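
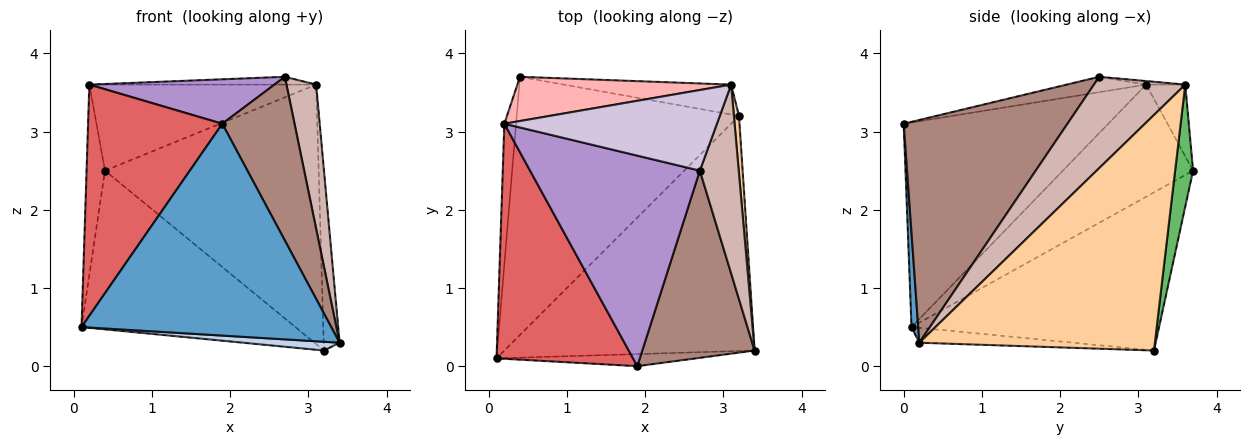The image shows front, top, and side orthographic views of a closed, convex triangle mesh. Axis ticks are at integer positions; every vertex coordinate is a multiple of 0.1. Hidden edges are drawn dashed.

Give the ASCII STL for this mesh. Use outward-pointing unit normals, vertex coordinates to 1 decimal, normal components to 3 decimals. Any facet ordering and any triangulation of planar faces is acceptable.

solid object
 facet normal 0.027 -0.998 -0.057
  outer loop
   vertex 1.9 0.0 3.1
   vertex 0.1 0.1 0.5
   vertex 3.4 0.2 0.3
  endloop
 endfacet
 facet normal -0.059 -0.037 -0.998
  outer loop
   vertex 3.2 3.2 0.2
   vertex 3.4 0.2 0.3
   vertex 0.1 0.1 0.5
  endloop
 endfacet
 facet normal -0.518 0.448 -0.728
  outer loop
   vertex 3.2 3.2 0.2
   vertex 0.1 0.1 0.5
   vertex 0.4 3.7 2.5
  endloop
 endfacet
 facet normal 0.998 0.067 0.021
  outer loop
   vertex 3.2 3.2 0.2
   vertex 3.1 3.6 3.6
   vertex 3.4 0.2 0.3
  endloop
 endfacet
 facet normal 0.083 0.990 -0.114
  outer loop
   vertex 3.2 3.2 0.2
   vertex 0.4 3.7 2.5
   vertex 3.1 3.6 3.6
  endloop
 endfacet
 facet normal -0.985 0.139 -0.103
  outer loop
   vertex 0.2 3.1 3.6
   vertex 0.4 3.7 2.5
   vertex 0.1 0.1 0.5
  endloop
 endfacet
 facet normal -0.730 -0.479 0.487
  outer loop
   vertex 0.2 3.1 3.6
   vertex 0.1 0.1 0.5
   vertex 1.9 0.0 3.1
  endloop
 endfacet
 facet normal -0.152 0.879 0.452
  outer loop
   vertex 0.2 3.1 3.6
   vertex 3.1 3.6 3.6
   vertex 0.4 3.7 2.5
  endloop
 endfacet
 facet normal -0.088 -0.206 0.975
  outer loop
   vertex 2.7 2.5 3.7
   vertex 0.2 3.1 3.6
   vertex 1.9 0.0 3.1
  endloop
 endfacet
 facet normal -0.017 0.097 0.995
  outer loop
   vertex 2.7 2.5 3.7
   vertex 3.1 3.6 3.6
   vertex 0.2 3.1 3.6
  endloop
 endfacet
 facet normal 0.831 -0.366 0.419
  outer loop
   vertex 2.7 2.5 3.7
   vertex 1.9 0.0 3.1
   vertex 3.4 0.2 0.3
  endloop
 endfacet
 facet normal 0.882 -0.286 0.375
  outer loop
   vertex 2.7 2.5 3.7
   vertex 3.4 0.2 0.3
   vertex 3.1 3.6 3.6
  endloop
 endfacet
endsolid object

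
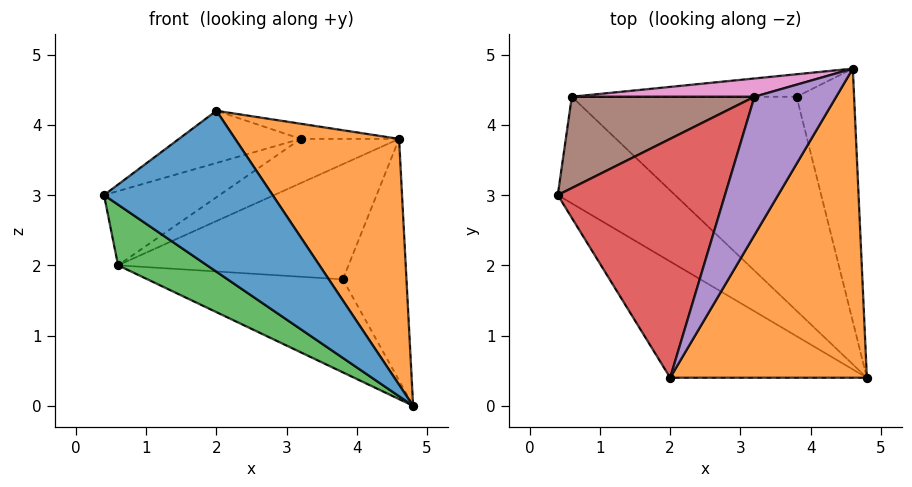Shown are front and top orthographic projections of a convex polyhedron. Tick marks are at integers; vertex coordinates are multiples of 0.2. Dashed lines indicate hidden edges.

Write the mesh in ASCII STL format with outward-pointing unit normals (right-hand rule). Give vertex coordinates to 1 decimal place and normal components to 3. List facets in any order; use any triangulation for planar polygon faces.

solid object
 facet normal -0.660 -0.609 -0.440
  outer loop
   vertex 2.0 0.4 4.2
   vertex 0.4 3.0 3.0
   vertex 4.8 0.4 0.0
  endloop
 endfacet
 facet normal 0.761 -0.404 0.507
  outer loop
   vertex 2.0 0.4 4.2
   vertex 4.8 0.4 0.0
   vertex 4.6 4.8 3.8
  endloop
 endfacet
 facet normal -0.663 -0.370 -0.651
  outer loop
   vertex 0.6 4.4 2.0
   vertex 4.8 0.4 0.0
   vertex 0.4 3.0 3.0
  endloop
 endfacet
 facet normal -0.360 0.199 0.911
  outer loop
   vertex 3.2 4.4 3.8
   vertex 0.4 3.0 3.0
   vertex 2.0 0.4 4.2
  endloop
 endfacet
 facet normal -0.031 0.109 0.994
  outer loop
   vertex 3.2 4.4 3.8
   vertex 2.0 0.4 4.2
   vertex 4.6 4.8 3.8
  endloop
 endfacet
 facet normal -0.473 0.556 0.683
  outer loop
   vertex 3.2 4.4 3.8
   vertex 0.6 4.4 2.0
   vertex 0.4 3.0 3.0
  endloop
 endfacet
 facet normal -0.255 0.894 0.369
  outer loop
   vertex 3.2 4.4 3.8
   vertex 4.6 4.8 3.8
   vertex 0.6 4.4 2.0
  endloop
 endfacet
 facet normal 0.825 0.390 -0.408
  outer loop
   vertex 3.8 4.4 1.8
   vertex 4.6 4.8 3.8
   vertex 4.8 0.4 0.0
  endloop
 endfacet
 facet normal -0.057 0.398 -0.916
  outer loop
   vertex 3.8 4.4 1.8
   vertex 4.8 0.4 0.0
   vertex 0.6 4.4 2.0
  endloop
 endfacet
 facet normal -0.012 0.981 -0.191
  outer loop
   vertex 3.8 4.4 1.8
   vertex 0.6 4.4 2.0
   vertex 4.6 4.8 3.8
  endloop
 endfacet
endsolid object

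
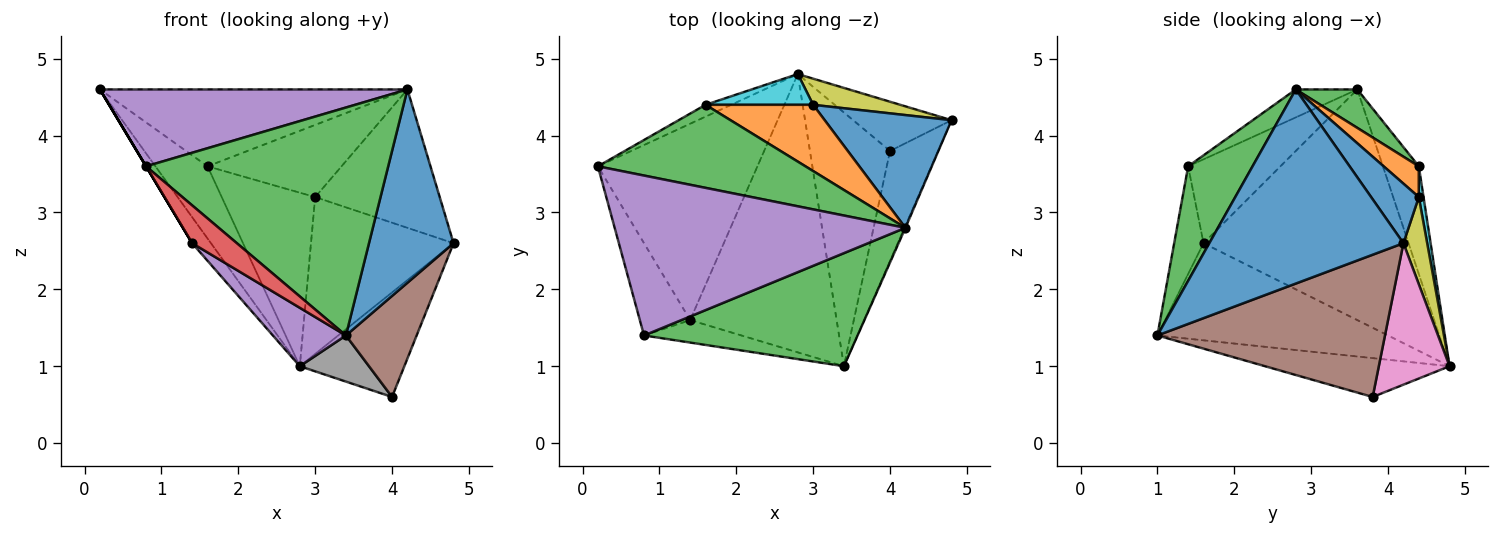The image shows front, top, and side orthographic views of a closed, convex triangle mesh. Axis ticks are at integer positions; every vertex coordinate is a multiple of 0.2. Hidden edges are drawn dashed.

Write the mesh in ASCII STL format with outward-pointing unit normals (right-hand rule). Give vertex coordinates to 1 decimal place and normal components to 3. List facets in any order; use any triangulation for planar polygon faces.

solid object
 facet normal 0.917 -0.399 -0.005
  outer loop
   vertex 4.2 2.8 4.6
   vertex 3.4 1.0 1.4
   vertex 4.8 4.2 2.6
  endloop
 endfacet
 facet normal -0.562 0.816 -0.134
  outer loop
   vertex 1.6 4.4 3.6
   vertex 2.8 4.8 1.0
   vertex 0.2 3.6 4.6
  endloop
 endfacet
 facet normal 0.135 0.673 0.727
  outer loop
   vertex 1.6 4.4 3.6
   vertex 0.2 3.6 4.6
   vertex 4.2 2.8 4.6
  endloop
 endfacet
 facet normal -0.820 0.075 -0.567
  outer loop
   vertex 1.4 1.6 2.6
   vertex 0.2 3.6 4.6
   vertex 2.8 4.8 1.0
  endloop
 endfacet
 facet normal -0.544 -0.172 -0.821
  outer loop
   vertex 1.4 1.6 2.6
   vertex 2.8 4.8 1.0
   vertex 3.4 1.0 1.4
  endloop
 endfacet
 facet normal 0.909 -0.282 -0.307
  outer loop
   vertex 4.0 3.8 0.6
   vertex 4.8 4.2 2.6
   vertex 3.4 1.0 1.4
  endloop
 endfacet
 facet normal 0.522 0.772 -0.363
  outer loop
   vertex 4.0 3.8 0.6
   vertex 2.8 4.8 1.0
   vertex 4.8 4.2 2.6
  endloop
 endfacet
 facet normal -0.431 -0.161 -0.888
  outer loop
   vertex 4.0 3.8 0.6
   vertex 3.4 1.0 1.4
   vertex 2.8 4.8 1.0
  endloop
 endfacet
 facet normal 0.162 0.973 0.162
  outer loop
   vertex 3.0 4.4 3.2
   vertex 4.8 4.2 2.6
   vertex 2.8 4.8 1.0
  endloop
 endfacet
 facet normal 0.050 0.983 0.174
  outer loop
   vertex 3.0 4.4 3.2
   vertex 2.8 4.8 1.0
   vertex 1.6 4.4 3.6
  endloop
 endfacet
 facet normal 0.284 0.743 0.606
  outer loop
   vertex 3.0 4.4 3.2
   vertex 4.2 2.8 4.6
   vertex 4.8 4.2 2.6
  endloop
 endfacet
 facet normal 0.190 0.723 0.664
  outer loop
   vertex 3.0 4.4 3.2
   vertex 1.6 4.4 3.6
   vertex 4.2 2.8 4.6
  endloop
 endfacet
 facet normal 0.232 -0.871 0.432
  outer loop
   vertex 0.8 1.4 3.6
   vertex 3.4 1.0 1.4
   vertex 4.2 2.8 4.6
  endloop
 endfacet
 facet normal -0.491 -0.749 -0.445
  outer loop
   vertex 0.8 1.4 3.6
   vertex 1.4 1.6 2.6
   vertex 3.4 1.0 1.4
  endloop
 endfacet
 facet normal -0.086 -0.432 0.898
  outer loop
   vertex 0.8 1.4 3.6
   vertex 4.2 2.8 4.6
   vertex 0.2 3.6 4.6
  endloop
 endfacet
 facet normal -0.857 0.000 -0.514
  outer loop
   vertex 0.8 1.4 3.6
   vertex 0.2 3.6 4.6
   vertex 1.4 1.6 2.6
  endloop
 endfacet
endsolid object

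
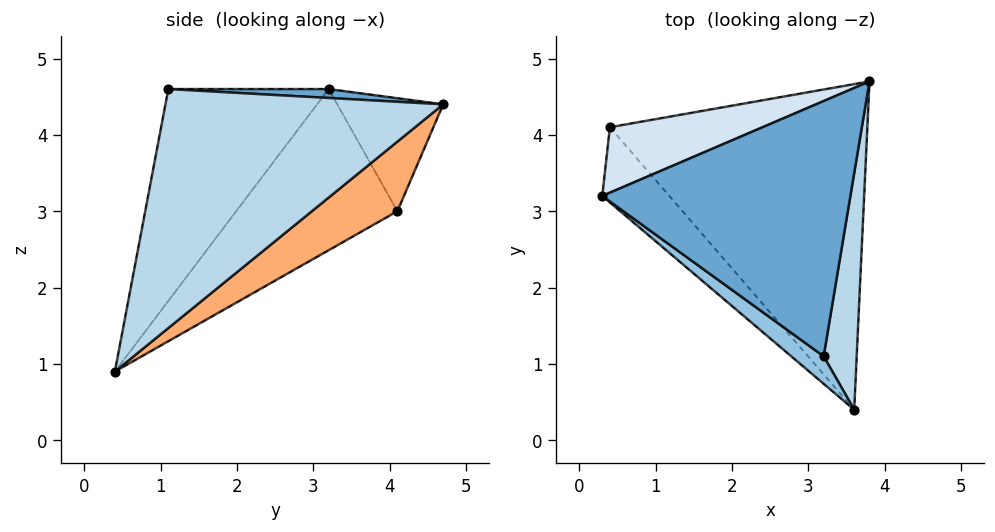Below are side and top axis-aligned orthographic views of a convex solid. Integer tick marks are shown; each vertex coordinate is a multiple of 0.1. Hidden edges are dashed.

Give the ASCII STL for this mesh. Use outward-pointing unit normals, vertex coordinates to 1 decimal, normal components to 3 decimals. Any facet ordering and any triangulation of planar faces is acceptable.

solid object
 facet normal 0.036 0.049 0.998
  outer loop
   vertex 3.2 1.1 4.6
   vertex 3.8 4.7 4.4
   vertex 0.3 3.2 4.6
  endloop
 endfacet
 facet normal -0.584 -0.807 0.089
  outer loop
   vertex 3.2 1.1 4.6
   vertex 0.3 3.2 4.6
   vertex 3.6 0.4 0.9
  endloop
 endfacet
 facet normal 0.979 -0.156 0.135
  outer loop
   vertex 3.2 1.1 4.6
   vertex 3.6 0.4 0.9
   vertex 3.8 4.7 4.4
  endloop
 endfacet
 facet normal -0.331 0.831 0.447
  outer loop
   vertex 0.4 4.1 3.0
   vertex 0.3 3.2 4.6
   vertex 3.8 4.7 4.4
  endloop
 endfacet
 facet normal -0.798 -0.502 -0.332
  outer loop
   vertex 0.4 4.1 3.0
   vertex 3.6 0.4 0.9
   vertex 0.3 3.2 4.6
  endloop
 endfacet
 facet normal 0.206 0.612 -0.764
  outer loop
   vertex 0.4 4.1 3.0
   vertex 3.8 4.7 4.4
   vertex 3.6 0.4 0.9
  endloop
 endfacet
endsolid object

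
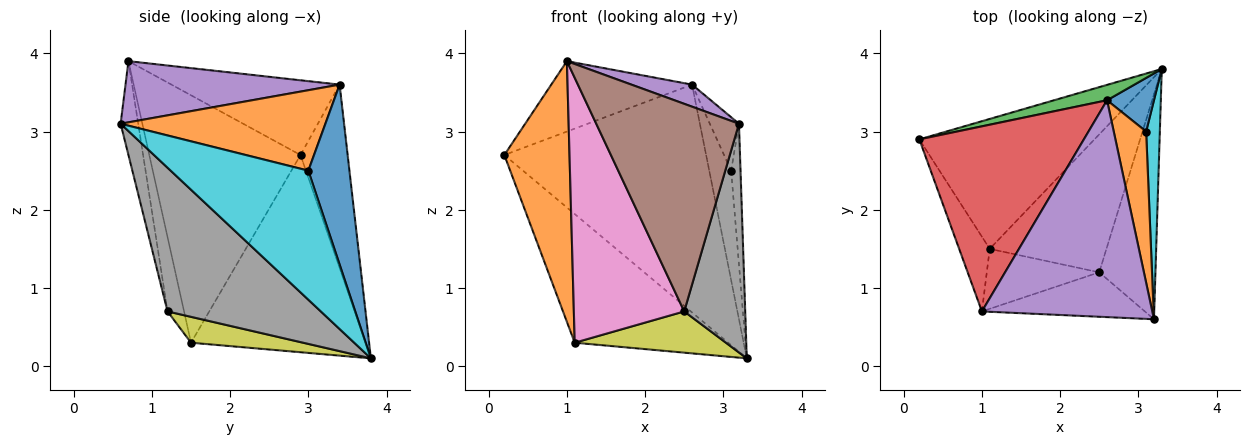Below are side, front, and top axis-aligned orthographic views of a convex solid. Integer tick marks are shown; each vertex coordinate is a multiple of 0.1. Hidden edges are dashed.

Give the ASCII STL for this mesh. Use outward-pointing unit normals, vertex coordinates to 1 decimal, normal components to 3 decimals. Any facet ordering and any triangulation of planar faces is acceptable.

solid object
 facet normal -0.625 0.549 -0.555
  outer loop
   vertex 1.1 1.5 0.3
   vertex 0.2 2.9 2.7
   vertex 3.3 3.8 0.1
  endloop
 endfacet
 facet normal -0.912 -0.393 -0.113
  outer loop
   vertex 1.1 1.5 0.3
   vertex 1.0 0.7 3.9
   vertex 0.2 2.9 2.7
  endloop
 endfacet
 facet normal -0.227 0.972 0.066
  outer loop
   vertex 2.6 3.4 3.6
   vertex 3.3 3.8 0.1
   vertex 0.2 2.9 2.7
  endloop
 endfacet
 facet normal -0.391 0.327 0.860
  outer loop
   vertex 2.6 3.4 3.6
   vertex 0.2 2.9 2.7
   vertex 1.0 0.7 3.9
  endloop
 endfacet
 facet normal 0.336 -0.095 0.937
  outer loop
   vertex 2.6 3.4 3.6
   vertex 1.0 0.7 3.9
   vertex 3.2 0.6 3.1
  endloop
 endfacet
 facet normal -0.120 -0.971 -0.208
  outer loop
   vertex 2.5 1.2 0.7
   vertex 3.2 0.6 3.1
   vertex 1.0 0.7 3.9
  endloop
 endfacet
 facet normal -0.144 -0.965 -0.218
  outer loop
   vertex 2.5 1.2 0.7
   vertex 1.0 0.7 3.9
   vertex 1.1 1.5 0.3
  endloop
 endfacet
 facet normal 0.873 -0.348 -0.342
  outer loop
   vertex 2.5 1.2 0.7
   vertex 3.3 3.8 0.1
   vertex 3.2 0.6 3.1
  endloop
 endfacet
 facet normal 0.208 -0.280 -0.937
  outer loop
   vertex 2.5 1.2 0.7
   vertex 1.1 1.5 0.3
   vertex 3.3 3.8 0.1
  endloop
 endfacet
 facet normal 0.992 0.068 0.105
  outer loop
   vertex 3.1 3.0 2.5
   vertex 3.2 0.6 3.1
   vertex 3.3 3.8 0.1
  endloop
 endfacet
 facet normal 0.860 0.458 0.224
  outer loop
   vertex 3.1 3.0 2.5
   vertex 3.3 3.8 0.1
   vertex 2.6 3.4 3.6
  endloop
 endfacet
 facet normal 0.920 0.131 0.370
  outer loop
   vertex 3.1 3.0 2.5
   vertex 2.6 3.4 3.6
   vertex 3.2 0.6 3.1
  endloop
 endfacet
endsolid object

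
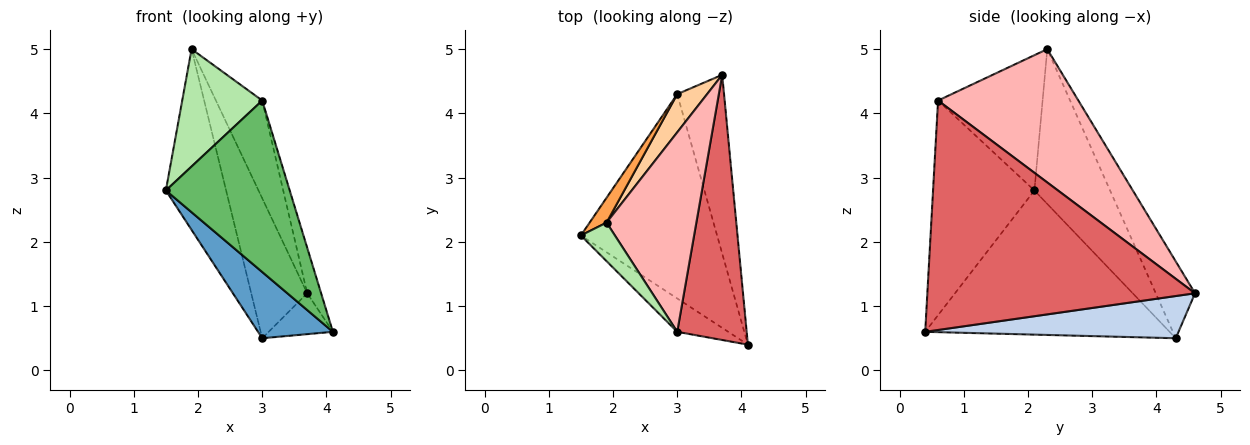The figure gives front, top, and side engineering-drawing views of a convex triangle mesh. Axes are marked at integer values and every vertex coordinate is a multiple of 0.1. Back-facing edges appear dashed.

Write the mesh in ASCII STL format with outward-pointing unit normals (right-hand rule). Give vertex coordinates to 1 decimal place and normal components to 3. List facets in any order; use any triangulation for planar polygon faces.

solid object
 facet normal -0.709 -0.217 -0.670
  outer loop
   vertex 3.0 4.3 0.5
   vertex 4.1 0.4 0.6
   vertex 1.5 2.1 2.8
  endloop
 endfacet
 facet normal 0.660 0.167 -0.732
  outer loop
   vertex 3.0 4.3 0.5
   vertex 3.7 4.6 1.2
   vertex 4.1 0.4 0.6
  endloop
 endfacet
 facet normal -0.779 0.621 0.085
  outer loop
   vertex 3.0 4.3 0.5
   vertex 1.5 2.1 2.8
   vertex 1.9 2.3 5.0
  endloop
 endfacet
 facet normal -0.560 0.799 0.218
  outer loop
   vertex 3.0 4.3 0.5
   vertex 1.9 2.3 5.0
   vertex 3.7 4.6 1.2
  endloop
 endfacet
 facet normal -0.626 -0.765 -0.149
  outer loop
   vertex 3.0 0.6 4.2
   vertex 1.5 2.1 2.8
   vertex 4.1 0.4 0.6
  endloop
 endfacet
 facet normal -0.779 -0.596 0.196
  outer loop
   vertex 3.0 0.6 4.2
   vertex 1.9 2.3 5.0
   vertex 1.5 2.1 2.8
  endloop
 endfacet
 facet normal 0.956 0.050 0.289
  outer loop
   vertex 3.0 0.6 4.2
   vertex 4.1 0.4 0.6
   vertex 3.7 4.6 1.2
  endloop
 endfacet
 facet normal 0.800 0.264 0.539
  outer loop
   vertex 3.0 0.6 4.2
   vertex 3.7 4.6 1.2
   vertex 1.9 2.3 5.0
  endloop
 endfacet
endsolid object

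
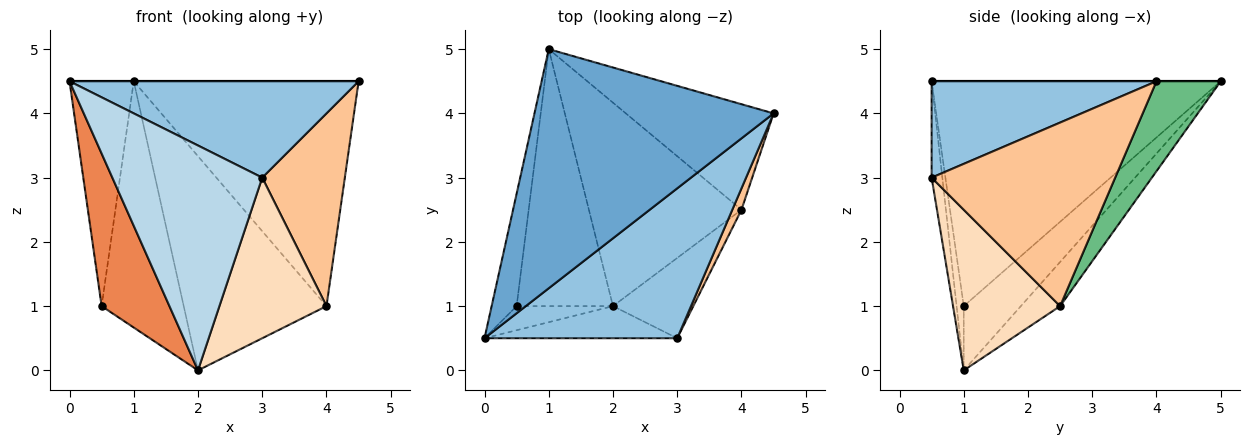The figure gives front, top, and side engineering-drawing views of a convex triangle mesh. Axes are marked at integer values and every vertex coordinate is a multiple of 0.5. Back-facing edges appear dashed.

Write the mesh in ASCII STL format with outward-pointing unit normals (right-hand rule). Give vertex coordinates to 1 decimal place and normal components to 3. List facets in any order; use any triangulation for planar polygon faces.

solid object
 facet normal 0.000 0.000 1.000
  outer loop
   vertex 1.0 5.0 4.5
   vertex 0.0 0.5 4.5
   vertex 4.5 4.0 4.5
  endloop
 endfacet
 facet normal 0.388 -0.498 0.775
  outer loop
   vertex 3.0 0.5 3.0
   vertex 4.5 4.0 4.5
   vertex 0.0 0.5 4.5
  endloop
 endfacet
 facet normal -0.071 -0.987 -0.141
  outer loop
   vertex 3.0 0.5 3.0
   vertex 0.0 0.5 4.5
   vertex 2.0 1.0 0.0
  endloop
 endfacet
 facet normal -0.970 0.216 -0.108
  outer loop
   vertex 0.5 1.0 1.0
   vertex 0.0 0.5 4.5
   vertex 1.0 5.0 4.5
  endloop
 endfacet
 facet normal -0.103 -0.982 -0.155
  outer loop
   vertex 0.5 1.0 1.0
   vertex 2.0 1.0 0.0
   vertex 0.0 0.5 4.5
  endloop
 endfacet
 facet normal -0.434 0.623 -0.651
  outer loop
   vertex 0.5 1.0 1.0
   vertex 1.0 5.0 4.5
   vertex 2.0 1.0 0.0
  endloop
 endfacet
 facet normal 0.911 -0.410 0.046
  outer loop
   vertex 4.0 2.5 1.0
   vertex 4.5 4.0 4.5
   vertex 3.0 0.5 3.0
  endloop
 endfacet
 facet normal 0.667 -0.667 -0.333
  outer loop
   vertex 4.0 2.5 1.0
   vertex 3.0 0.5 3.0
   vertex 2.0 1.0 0.0
  endloop
 endfacet
 facet normal 0.250 0.876 -0.411
  outer loop
   vertex 4.0 2.5 1.0
   vertex 1.0 5.0 4.5
   vertex 4.5 4.0 4.5
  endloop
 endfacet
 facet normal -0.196 0.711 -0.675
  outer loop
   vertex 4.0 2.5 1.0
   vertex 2.0 1.0 0.0
   vertex 1.0 5.0 4.5
  endloop
 endfacet
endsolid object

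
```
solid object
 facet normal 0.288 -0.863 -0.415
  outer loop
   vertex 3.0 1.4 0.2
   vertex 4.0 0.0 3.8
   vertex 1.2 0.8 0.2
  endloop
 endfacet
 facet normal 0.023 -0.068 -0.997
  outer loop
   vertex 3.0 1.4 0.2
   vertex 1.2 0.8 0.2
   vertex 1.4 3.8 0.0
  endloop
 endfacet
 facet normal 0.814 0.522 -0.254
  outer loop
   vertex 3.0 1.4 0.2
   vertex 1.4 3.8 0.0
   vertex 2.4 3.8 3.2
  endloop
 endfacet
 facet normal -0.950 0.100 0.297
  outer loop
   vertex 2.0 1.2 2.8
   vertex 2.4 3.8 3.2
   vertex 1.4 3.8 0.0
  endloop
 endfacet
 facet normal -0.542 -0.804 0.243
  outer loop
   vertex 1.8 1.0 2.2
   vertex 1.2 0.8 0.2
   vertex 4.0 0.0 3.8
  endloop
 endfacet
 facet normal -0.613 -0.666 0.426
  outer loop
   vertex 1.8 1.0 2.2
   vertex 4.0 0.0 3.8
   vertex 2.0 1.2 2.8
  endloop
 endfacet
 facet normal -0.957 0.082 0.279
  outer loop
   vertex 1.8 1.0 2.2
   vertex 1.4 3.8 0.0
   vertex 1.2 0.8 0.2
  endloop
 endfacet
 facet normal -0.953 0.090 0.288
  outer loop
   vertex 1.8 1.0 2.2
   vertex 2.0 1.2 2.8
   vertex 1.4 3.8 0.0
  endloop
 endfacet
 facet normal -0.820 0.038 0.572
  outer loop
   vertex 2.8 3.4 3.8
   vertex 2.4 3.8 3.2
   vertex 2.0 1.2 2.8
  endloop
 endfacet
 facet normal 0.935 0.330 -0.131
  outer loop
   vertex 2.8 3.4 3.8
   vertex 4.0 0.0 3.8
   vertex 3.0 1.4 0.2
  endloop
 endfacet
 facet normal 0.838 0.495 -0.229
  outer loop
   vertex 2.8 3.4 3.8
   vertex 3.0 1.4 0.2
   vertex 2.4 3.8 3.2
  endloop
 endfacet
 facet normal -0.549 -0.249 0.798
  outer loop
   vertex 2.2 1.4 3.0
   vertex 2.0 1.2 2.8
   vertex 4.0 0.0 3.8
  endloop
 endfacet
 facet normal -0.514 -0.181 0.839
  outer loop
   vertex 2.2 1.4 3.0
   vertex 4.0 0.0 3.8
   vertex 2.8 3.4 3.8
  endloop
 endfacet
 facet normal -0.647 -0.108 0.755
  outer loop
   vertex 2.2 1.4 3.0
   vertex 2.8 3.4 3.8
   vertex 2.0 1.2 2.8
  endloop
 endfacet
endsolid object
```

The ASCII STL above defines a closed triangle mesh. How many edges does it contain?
21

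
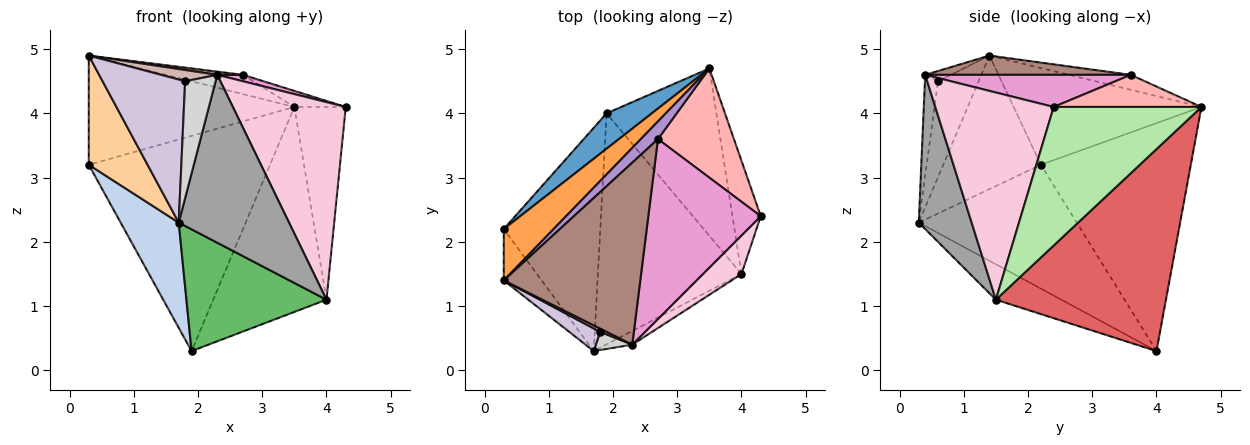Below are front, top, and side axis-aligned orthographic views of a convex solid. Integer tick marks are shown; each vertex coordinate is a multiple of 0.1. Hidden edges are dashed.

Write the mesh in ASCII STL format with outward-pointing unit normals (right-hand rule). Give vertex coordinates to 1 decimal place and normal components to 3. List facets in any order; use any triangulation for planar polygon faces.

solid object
 facet normal -0.632 0.764 0.125
  outer loop
   vertex 1.9 4.0 0.3
   vertex 0.3 2.2 3.2
   vertex 3.5 4.7 4.1
  endloop
 endfacet
 facet normal -0.757 -0.278 -0.591
  outer loop
   vertex 1.7 0.3 2.3
   vertex 0.3 2.2 3.2
   vertex 1.9 4.0 0.3
  endloop
 endfacet
 facet normal -0.637 0.697 0.328
  outer loop
   vertex 0.3 1.4 4.9
   vertex 3.5 4.7 4.1
   vertex 0.3 2.2 3.2
  endloop
 endfacet
 facet normal -0.832 -0.502 -0.236
  outer loop
   vertex 0.3 1.4 4.9
   vertex 0.3 2.2 3.2
   vertex 1.7 0.3 2.3
  endloop
 endfacet
 facet normal -0.213 -0.456 -0.864
  outer loop
   vertex 4.0 1.5 1.1
   vertex 1.7 0.3 2.3
   vertex 1.9 4.0 0.3
  endloop
 endfacet
 facet normal 0.927 0.323 -0.190
  outer loop
   vertex 4.0 1.5 1.1
   vertex 3.5 4.7 4.1
   vertex 4.3 2.4 4.1
  endloop
 endfacet
 facet normal 0.758 0.505 -0.412
  outer loop
   vertex 4.0 1.5 1.1
   vertex 1.9 4.0 0.3
   vertex 3.5 4.7 4.1
  endloop
 endfacet
 facet normal 0.386 0.134 0.913
  outer loop
   vertex 2.7 3.6 4.6
   vertex 4.3 2.4 4.1
   vertex 3.5 4.7 4.1
  endloop
 endfacet
 facet normal -0.509 0.635 0.582
  outer loop
   vertex 2.7 3.6 4.6
   vertex 3.5 4.7 4.1
   vertex 0.3 1.4 4.9
  endloop
 endfacet
 facet normal -0.436 -0.889 0.141
  outer loop
   vertex 1.8 0.6 4.5
   vertex 0.3 1.4 4.9
   vertex 1.7 0.3 2.3
  endloop
 endfacet
 facet normal 0.140 -0.017 0.990
  outer loop
   vertex 2.3 0.4 4.6
   vertex 2.7 3.6 4.6
   vertex 0.3 1.4 4.9
  endloop
 endfacet
 facet normal -0.402 -0.880 0.251
  outer loop
   vertex 2.3 0.4 4.6
   vertex 0.3 1.4 4.9
   vertex 1.8 0.6 4.5
  endloop
 endfacet
 facet normal 0.275 -0.034 0.961
  outer loop
   vertex 2.3 0.4 4.6
   vertex 4.3 2.4 4.1
   vertex 2.7 3.6 4.6
  endloop
 endfacet
 facet normal 0.717 -0.684 0.133
  outer loop
   vertex 2.3 0.4 4.6
   vertex 4.0 1.5 1.1
   vertex 4.3 2.4 4.1
  endloop
 endfacet
 facet normal 0.431 -0.899 -0.073
  outer loop
   vertex 2.3 0.4 4.6
   vertex 1.7 0.3 2.3
   vertex 4.0 1.5 1.1
  endloop
 endfacet
 facet normal -0.392 -0.909 0.142
  outer loop
   vertex 2.3 0.4 4.6
   vertex 1.8 0.6 4.5
   vertex 1.7 0.3 2.3
  endloop
 endfacet
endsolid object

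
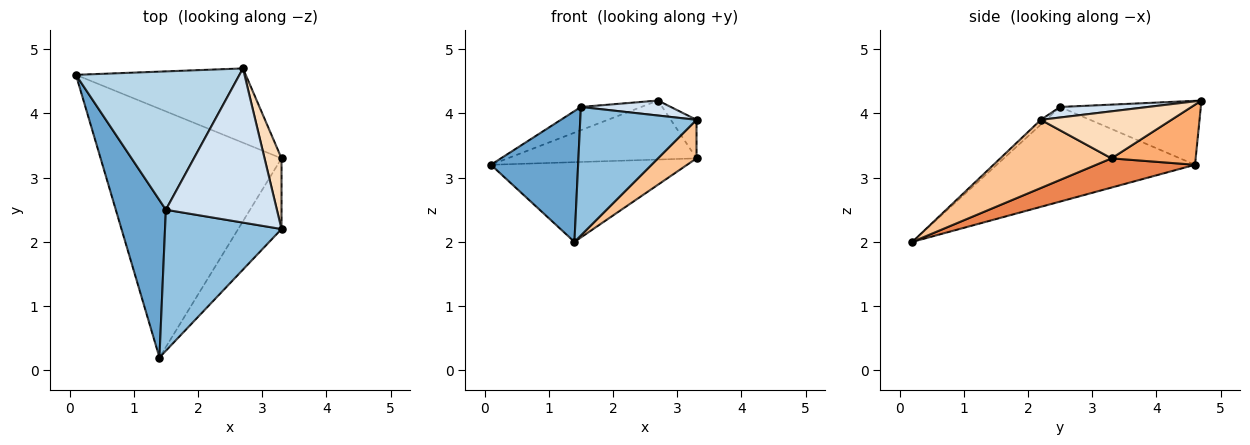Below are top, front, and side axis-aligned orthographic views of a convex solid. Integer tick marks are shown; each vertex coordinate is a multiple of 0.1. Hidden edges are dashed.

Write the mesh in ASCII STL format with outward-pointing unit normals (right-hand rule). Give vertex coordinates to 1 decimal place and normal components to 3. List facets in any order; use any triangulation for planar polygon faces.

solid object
 facet normal -0.824 -0.362 0.436
  outer loop
   vertex 1.5 2.5 4.1
   vertex 0.1 4.6 3.2
   vertex 1.4 0.2 2.0
  endloop
 endfacet
 facet normal -0.030 -0.673 0.739
  outer loop
   vertex 1.5 2.5 4.1
   vertex 1.4 0.2 2.0
   vertex 3.3 2.2 3.9
  endloop
 endfacet
 facet normal -0.360 0.154 0.920
  outer loop
   vertex 1.5 2.5 4.1
   vertex 2.7 4.7 4.2
   vertex 0.1 4.6 3.2
  endloop
 endfacet
 facet normal 0.094 -0.096 0.991
  outer loop
   vertex 1.5 2.5 4.1
   vertex 3.3 2.2 3.9
   vertex 2.7 4.7 4.2
  endloop
 endfacet
 facet normal 0.152 0.302 -0.941
  outer loop
   vertex 3.3 3.3 3.3
   vertex 1.4 0.2 2.0
   vertex 0.1 4.6 3.2
  endloop
 endfacet
 facet normal 0.267 0.600 -0.754
  outer loop
   vertex 3.3 3.3 3.3
   vertex 0.1 4.6 3.2
   vertex 2.7 4.7 4.2
  endloop
 endfacet
 facet normal 0.810 -0.281 -0.515
  outer loop
   vertex 3.3 3.3 3.3
   vertex 3.3 2.2 3.9
   vertex 1.4 0.2 2.0
  endloop
 endfacet
 facet normal 0.925 0.182 0.334
  outer loop
   vertex 3.3 3.3 3.3
   vertex 2.7 4.7 4.2
   vertex 3.3 2.2 3.9
  endloop
 endfacet
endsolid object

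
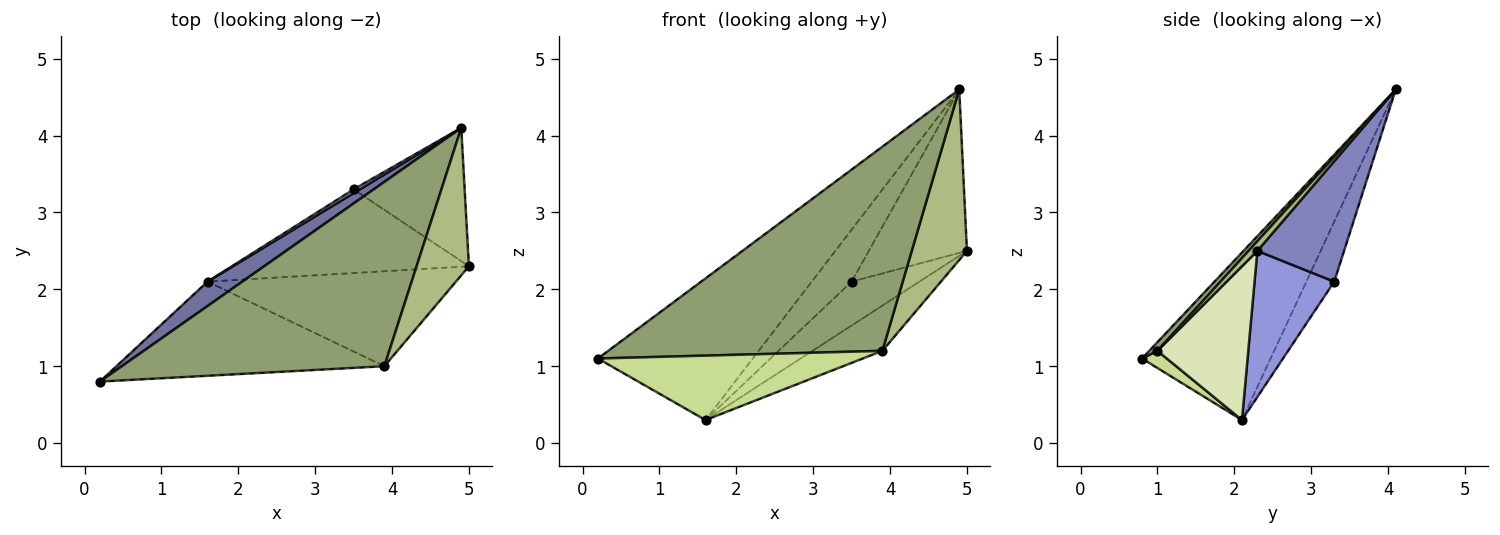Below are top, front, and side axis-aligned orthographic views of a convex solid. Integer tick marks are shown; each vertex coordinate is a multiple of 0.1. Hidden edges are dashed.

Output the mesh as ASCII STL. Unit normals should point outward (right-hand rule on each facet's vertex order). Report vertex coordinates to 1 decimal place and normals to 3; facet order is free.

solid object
 facet normal -0.633 0.763 0.131
  outer loop
   vertex 1.6 2.1 0.3
   vertex 0.2 0.8 1.1
   vertex 4.9 4.1 4.6
  endloop
 endfacet
 facet normal 0.565 0.639 -0.521
  outer loop
   vertex 3.5 3.3 2.1
   vertex 4.9 4.1 4.6
   vertex 5.0 2.3 2.5
  endloop
 endfacet
 facet normal 0.479 0.408 -0.777
  outer loop
   vertex 3.5 3.3 2.1
   vertex 5.0 2.3 2.5
   vertex 1.6 2.1 0.3
  endloop
 endfacet
 facet normal -0.572 0.818 0.059
  outer loop
   vertex 3.5 3.3 2.1
   vertex 1.6 2.1 0.3
   vertex 4.9 4.1 4.6
  endloop
 endfacet
 facet normal 0.022 -0.742 0.670
  outer loop
   vertex 3.9 1.0 1.2
   vertex 4.9 4.1 4.6
   vertex 0.2 0.8 1.1
  endloop
 endfacet
 facet normal 0.120 -0.751 0.649
  outer loop
   vertex 3.9 1.0 1.2
   vertex 5.0 2.3 2.5
   vertex 4.9 4.1 4.6
  endloop
 endfacet
 facet normal 0.053 -0.564 -0.824
  outer loop
   vertex 3.9 1.0 1.2
   vertex 0.2 0.8 1.1
   vertex 1.6 2.1 0.3
  endloop
 endfacet
 facet normal 0.488 0.375 -0.788
  outer loop
   vertex 3.9 1.0 1.2
   vertex 1.6 2.1 0.3
   vertex 5.0 2.3 2.5
  endloop
 endfacet
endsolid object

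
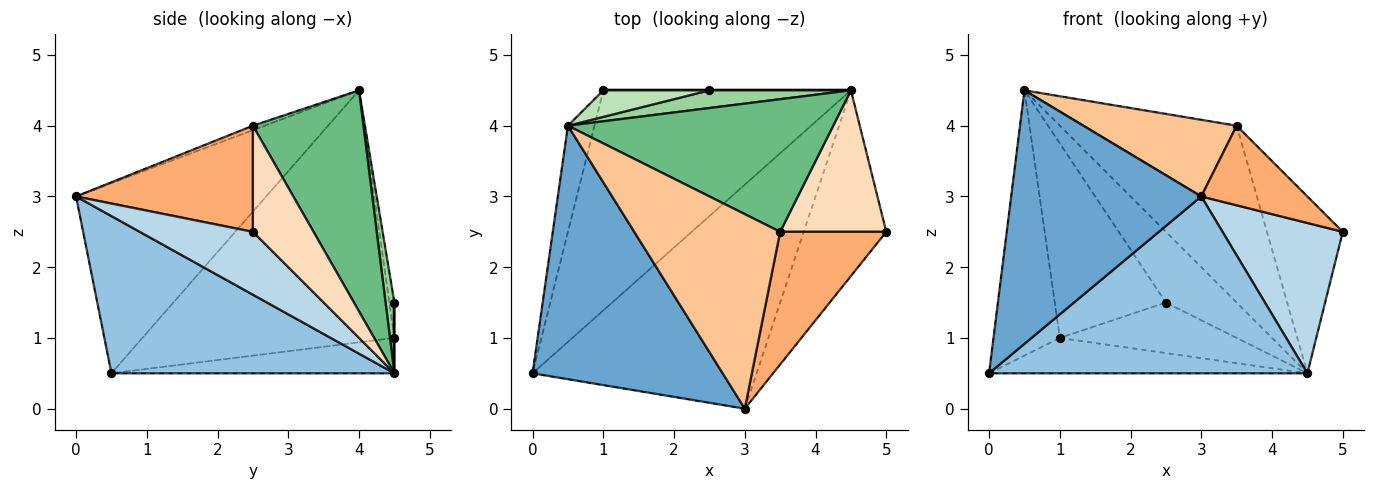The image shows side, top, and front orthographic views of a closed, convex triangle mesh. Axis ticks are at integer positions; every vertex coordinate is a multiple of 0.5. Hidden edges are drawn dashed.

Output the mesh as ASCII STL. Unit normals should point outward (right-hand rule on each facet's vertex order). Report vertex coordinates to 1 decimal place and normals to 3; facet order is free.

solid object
 facet normal -0.577 -0.577 0.577
  outer loop
   vertex 3.0 0.0 3.0
   vertex 0.5 4.0 4.5
   vertex 0.0 0.5 0.5
  endloop
 endfacet
 facet normal 0.482 -0.543 -0.687
  outer loop
   vertex 3.0 0.0 3.0
   vertex 0.0 0.5 0.5
   vertex 4.5 4.5 0.5
  endloop
 endfacet
 facet normal 0.510 -0.541 -0.669
  outer loop
   vertex 3.0 0.0 3.0
   vertex 4.5 4.5 0.5
   vertex 5.0 2.5 2.5
  endloop
 endfacet
 facet normal -0.962 0.253 -0.101
  outer loop
   vertex 1.0 4.5 1.0
   vertex 0.0 0.5 0.5
   vertex 0.5 4.0 4.5
  endloop
 endfacet
 facet normal -0.140 0.157 -0.978
  outer loop
   vertex 1.0 4.5 1.0
   vertex 4.5 4.5 0.5
   vertex 0.0 0.5 0.5
  endloop
 endfacet
 facet normal 0.651 -0.391 0.651
  outer loop
   vertex 3.5 2.5 4.0
   vertex 3.0 0.0 3.0
   vertex 5.0 2.5 2.5
  endloop
 endfacet
 facet normal -0.028 -0.366 0.930
  outer loop
   vertex 3.5 2.5 4.0
   vertex 0.5 4.0 4.5
   vertex 3.0 0.0 3.0
  endloop
 endfacet
 facet normal 0.530 0.662 0.530
  outer loop
   vertex 3.5 2.5 4.0
   vertex 5.0 2.5 2.5
   vertex 4.5 4.5 0.5
  endloop
 endfacet
 facet normal 0.447 0.716 0.537
  outer loop
   vertex 3.5 2.5 4.0
   vertex 4.5 4.5 0.5
   vertex 0.5 4.0 4.5
  endloop
 endfacet
 facet normal 0.120 0.963 0.241
  outer loop
   vertex 2.5 4.5 1.5
   vertex 0.5 4.0 4.5
   vertex 4.5 4.5 0.5
  endloop
 endfacet
 facet normal -0.045 0.990 0.135
  outer loop
   vertex 2.5 4.5 1.5
   vertex 1.0 4.5 1.0
   vertex 0.5 4.0 4.5
  endloop
 endfacet
 facet normal 0.000 1.000 0.000
  outer loop
   vertex 2.5 4.5 1.5
   vertex 4.5 4.5 0.5
   vertex 1.0 4.5 1.0
  endloop
 endfacet
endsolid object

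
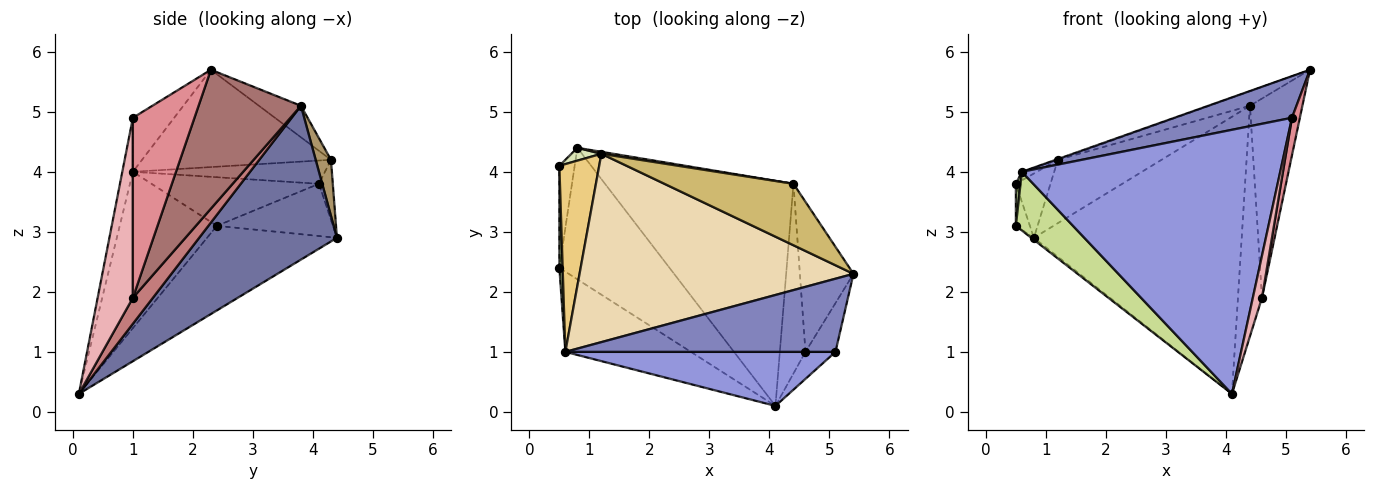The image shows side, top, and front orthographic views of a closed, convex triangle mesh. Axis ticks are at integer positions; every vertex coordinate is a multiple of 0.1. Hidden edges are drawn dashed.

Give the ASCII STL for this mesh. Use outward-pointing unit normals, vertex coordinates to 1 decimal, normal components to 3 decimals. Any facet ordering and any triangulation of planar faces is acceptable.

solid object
 facet normal 0.458 0.690 -0.561
  outer loop
   vertex 4.4 3.8 5.1
   vertex 4.1 0.1 0.3
   vertex 0.8 4.4 2.9
  endloop
 endfacet
 facet normal -0.171 -0.487 0.856
  outer loop
   vertex 5.1 1.0 4.9
   vertex 5.4 2.3 5.7
   vertex 0.6 1.0 4.0
  endloop
 endfacet
 facet normal -0.040 -0.979 0.200
  outer loop
   vertex 5.1 1.0 4.9
   vertex 0.6 1.0 4.0
   vertex 4.1 0.1 0.3
  endloop
 endfacet
 facet normal -0.953 0.115 -0.279
  outer loop
   vertex 0.5 2.4 3.1
   vertex 0.5 4.1 3.8
   vertex 0.8 4.4 2.9
  endloop
 endfacet
 facet normal -0.997 -0.028 0.068
  outer loop
   vertex 0.5 2.4 3.1
   vertex 0.6 1.0 4.0
   vertex 0.5 4.1 3.8
  endloop
 endfacet
 facet normal -0.609 0.012 -0.793
  outer loop
   vertex 0.5 2.4 3.1
   vertex 0.8 4.4 2.9
   vertex 4.1 0.1 0.3
  endloop
 endfacet
 facet normal -0.709 -0.417 -0.569
  outer loop
   vertex 0.5 2.4 3.1
   vertex 4.1 0.1 0.3
   vertex 0.6 1.0 4.0
  endloop
 endfacet
 facet normal -0.365 0.913 0.183
  outer loop
   vertex 1.2 4.3 4.2
   vertex 0.8 4.4 2.9
   vertex 0.5 4.1 3.8
  endloop
 endfacet
 facet normal 0.146 0.989 0.031
  outer loop
   vertex 1.2 4.3 4.2
   vertex 4.4 3.8 5.1
   vertex 0.8 4.4 2.9
  endloop
 endfacet
 facet normal -0.231 0.225 0.947
  outer loop
   vertex 1.2 4.3 4.2
   vertex 5.4 2.3 5.7
   vertex 4.4 3.8 5.1
  endloop
 endfacet
 facet normal -0.504 0.039 0.863
  outer loop
   vertex 1.2 4.3 4.2
   vertex 0.5 4.1 3.8
   vertex 0.6 1.0 4.0
  endloop
 endfacet
 facet normal -0.335 0.004 0.942
  outer loop
   vertex 1.2 4.3 4.2
   vertex 0.6 1.0 4.0
   vertex 5.4 2.3 5.7
  endloop
 endfacet
 facet normal 0.842 0.431 -0.325
  outer loop
   vertex 4.6 1.0 1.9
   vertex 4.4 3.8 5.1
   vertex 5.4 2.3 5.7
  endloop
 endfacet
 facet normal 0.541 0.649 -0.534
  outer loop
   vertex 4.6 1.0 1.9
   vertex 4.1 0.1 0.3
   vertex 4.4 3.8 5.1
  endloop
 endfacet
 facet normal 0.979 -0.125 -0.163
  outer loop
   vertex 4.6 1.0 1.9
   vertex 5.4 2.3 5.7
   vertex 5.1 1.0 4.9
  endloop
 endfacet
 facet normal 0.956 -0.248 -0.159
  outer loop
   vertex 4.6 1.0 1.9
   vertex 5.1 1.0 4.9
   vertex 4.1 0.1 0.3
  endloop
 endfacet
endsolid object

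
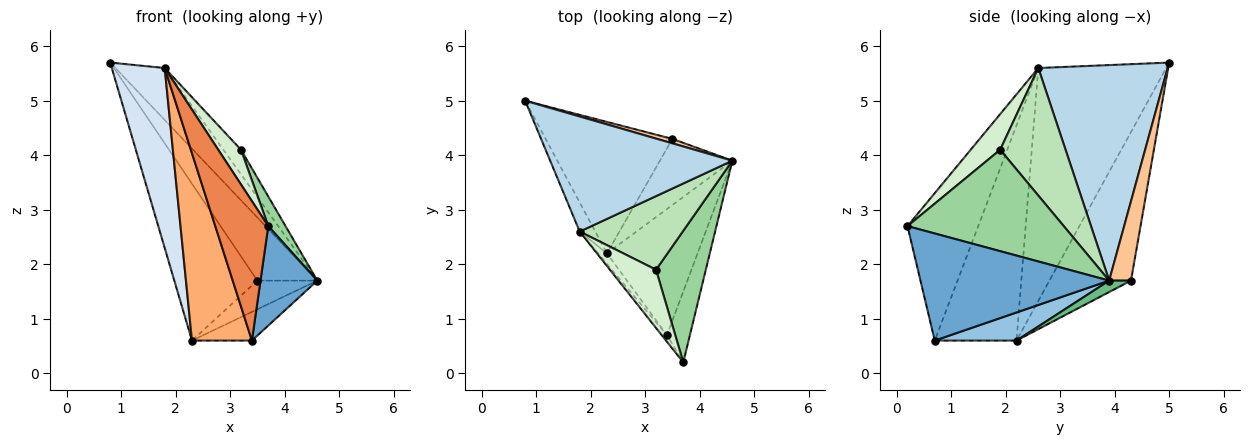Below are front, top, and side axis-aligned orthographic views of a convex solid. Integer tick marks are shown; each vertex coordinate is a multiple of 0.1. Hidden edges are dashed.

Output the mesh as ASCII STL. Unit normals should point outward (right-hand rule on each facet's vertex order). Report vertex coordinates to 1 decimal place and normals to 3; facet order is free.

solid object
 facet normal 0.938 -0.283 -0.201
  outer loop
   vertex 3.4 0.7 0.6
   vertex 4.6 3.9 1.7
   vertex 3.7 0.2 2.7
  endloop
 endfacet
 facet normal 0.289 0.212 -0.933
  outer loop
   vertex 3.4 0.7 0.6
   vertex 2.3 2.2 0.6
   vertex 4.6 3.9 1.7
  endloop
 endfacet
 facet normal 0.733 0.280 0.620
  outer loop
   vertex 1.8 2.6 5.6
   vertex 4.6 3.9 1.7
   vertex 0.8 5.0 5.7
  endloop
 endfacet
 facet normal -0.922 -0.382 -0.062
  outer loop
   vertex 1.8 2.6 5.6
   vertex 0.8 5.0 5.7
   vertex 2.3 2.2 0.6
  endloop
 endfacet
 facet normal -0.800 -0.599 -0.028
  outer loop
   vertex 1.8 2.6 5.6
   vertex 3.4 0.7 0.6
   vertex 3.7 0.2 2.7
  endloop
 endfacet
 facet normal -0.806 -0.591 -0.033
  outer loop
   vertex 1.8 2.6 5.6
   vertex 2.3 2.2 0.6
   vertex 3.4 0.7 0.6
  endloop
 endfacet
 facet normal 0.341 0.938 0.066
  outer loop
   vertex 3.5 4.3 1.7
   vertex 0.8 5.0 5.7
   vertex 4.6 3.9 1.7
  endloop
 endfacet
 facet normal -0.601 0.612 -0.513
  outer loop
   vertex 3.5 4.3 1.7
   vertex 2.3 2.2 0.6
   vertex 0.8 5.0 5.7
  endloop
 endfacet
 facet normal 0.143 0.394 -0.908
  outer loop
   vertex 3.5 4.3 1.7
   vertex 4.6 3.9 1.7
   vertex 2.3 2.2 0.6
  endloop
 endfacet
 facet normal 0.893 -0.099 0.439
  outer loop
   vertex 3.2 1.9 4.1
   vertex 3.7 0.2 2.7
   vertex 4.6 3.9 1.7
  endloop
 endfacet
 facet normal 0.761 0.205 0.615
  outer loop
   vertex 3.2 1.9 4.1
   vertex 4.6 3.9 1.7
   vertex 1.8 2.6 5.6
  endloop
 endfacet
 facet normal 0.553 -0.426 0.715
  outer loop
   vertex 3.2 1.9 4.1
   vertex 1.8 2.6 5.6
   vertex 3.7 0.2 2.7
  endloop
 endfacet
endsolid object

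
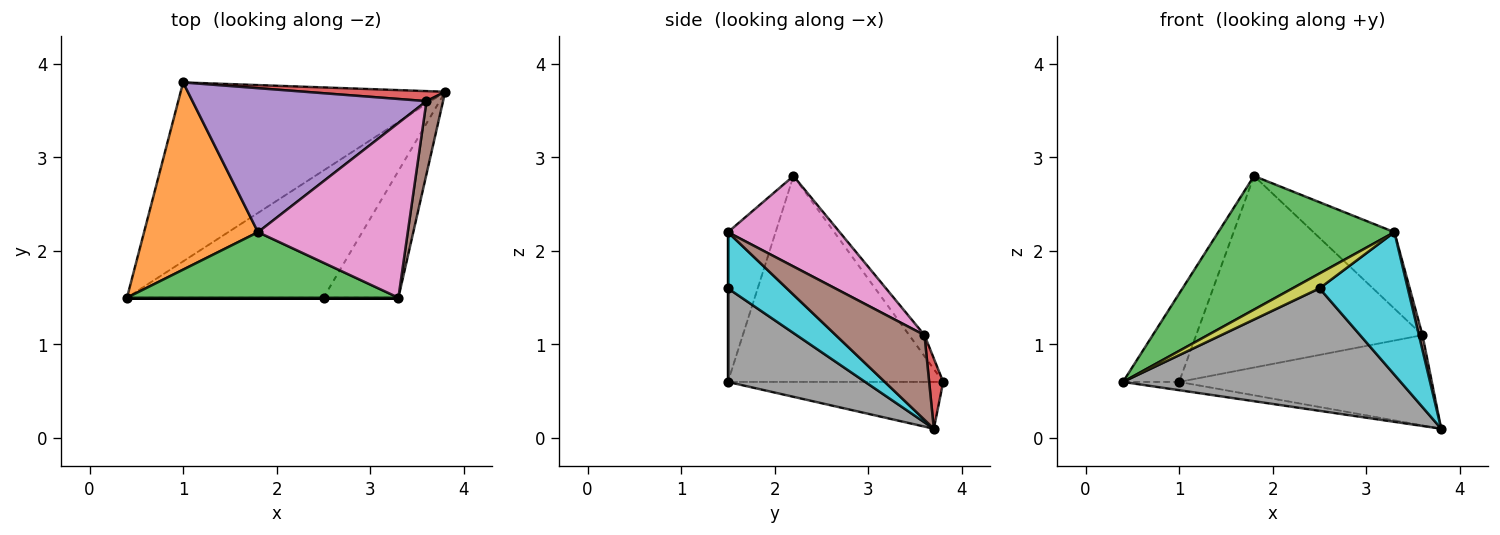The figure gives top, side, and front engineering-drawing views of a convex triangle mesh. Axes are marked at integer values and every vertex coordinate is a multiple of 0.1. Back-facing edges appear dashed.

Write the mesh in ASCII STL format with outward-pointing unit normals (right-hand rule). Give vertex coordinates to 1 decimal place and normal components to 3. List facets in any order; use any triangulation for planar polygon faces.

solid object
 facet normal -0.174 0.045 -0.984
  outer loop
   vertex 1.0 3.8 0.6
   vertex 3.8 3.7 0.1
   vertex 0.4 1.5 0.6
  endloop
 endfacet
 facet normal -0.853 0.223 0.472
  outer loop
   vertex 1.8 2.2 2.8
   vertex 1.0 3.8 0.6
   vertex 0.4 1.5 0.6
  endloop
 endfacet
 facet normal -0.236 -0.872 0.428
  outer loop
   vertex 3.3 1.5 2.2
   vertex 1.8 2.2 2.8
   vertex 0.4 1.5 0.6
  endloop
 endfacet
 facet normal 0.055 0.992 0.110
  outer loop
   vertex 3.6 3.6 1.1
   vertex 3.8 3.7 0.1
   vertex 1.0 3.8 0.6
  endloop
 endfacet
 facet normal -0.054 0.798 0.600
  outer loop
   vertex 3.6 3.6 1.1
   vertex 1.0 3.8 0.6
   vertex 1.8 2.2 2.8
  endloop
 endfacet
 facet normal 0.981 -0.039 0.192
  outer loop
   vertex 3.6 3.6 1.1
   vertex 3.3 1.5 2.2
   vertex 3.8 3.7 0.1
  endloop
 endfacet
 facet normal 0.484 0.351 0.802
  outer loop
   vertex 3.6 3.6 1.1
   vertex 1.8 2.2 2.8
   vertex 3.3 1.5 2.2
  endloop
 endfacet
 facet normal 0.324 -0.656 -0.681
  outer loop
   vertex 2.5 1.5 1.6
   vertex 0.4 1.5 0.6
   vertex 3.8 3.7 0.1
  endloop
 endfacet
 facet normal 0.000 -1.000 0.000
  outer loop
   vertex 2.5 1.5 1.6
   vertex 3.3 1.5 2.2
   vertex 0.4 1.5 0.6
  endloop
 endfacet
 facet normal 0.446 -0.669 -0.595
  outer loop
   vertex 2.5 1.5 1.6
   vertex 3.8 3.7 0.1
   vertex 3.3 1.5 2.2
  endloop
 endfacet
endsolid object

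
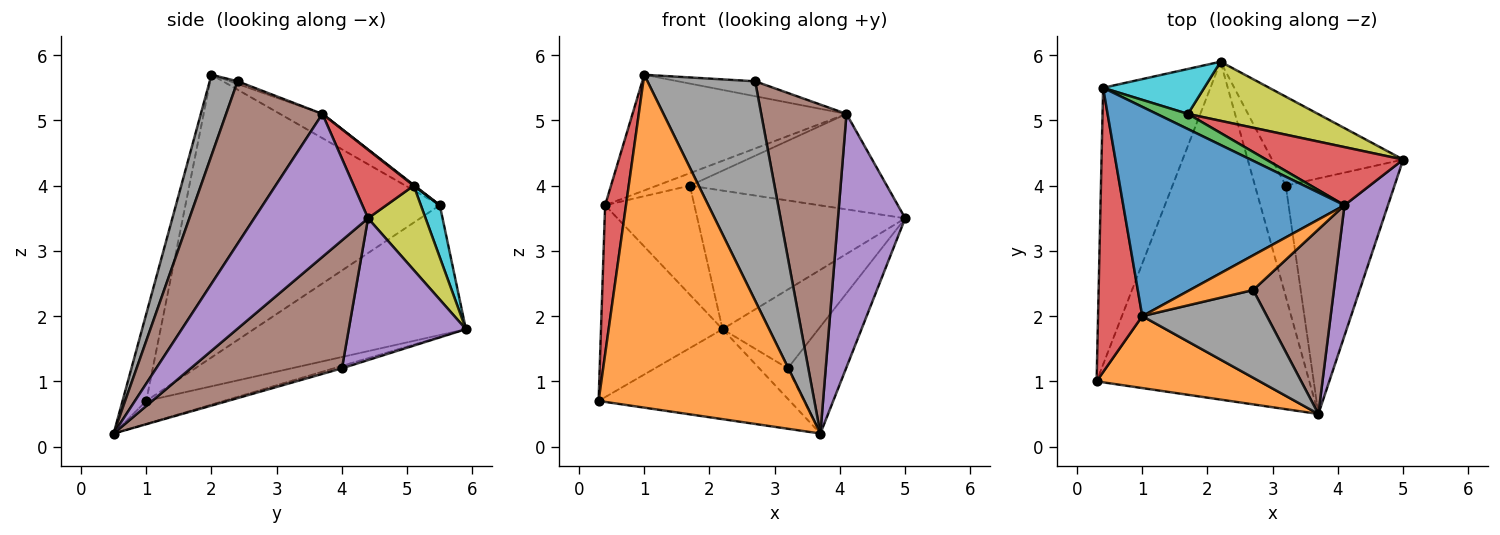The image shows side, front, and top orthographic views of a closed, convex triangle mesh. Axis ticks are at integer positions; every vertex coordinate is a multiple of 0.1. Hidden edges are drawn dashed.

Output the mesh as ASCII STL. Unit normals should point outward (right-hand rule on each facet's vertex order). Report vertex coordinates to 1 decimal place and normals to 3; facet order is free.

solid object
 facet normal -0.104 0.256 -0.961
  outer loop
   vertex 3.7 0.5 0.2
   vertex 0.3 1.0 0.7
   vertex 2.2 5.9 1.8
  endloop
 endfacet
 facet normal -0.112 -0.971 0.210
  outer loop
   vertex 3.7 0.5 0.2
   vertex 1.0 2.0 5.7
   vertex 0.3 1.0 0.7
  endloop
 endfacet
 facet normal -0.705 0.404 -0.583
  outer loop
   vertex 0.4 5.5 3.7
   vertex 2.2 5.9 1.8
   vertex 0.3 1.0 0.7
  endloop
 endfacet
 facet normal -0.985 -0.081 0.154
  outer loop
   vertex 0.4 5.5 3.7
   vertex 0.3 1.0 0.7
   vertex 1.0 2.0 5.7
  endloop
 endfacet
 facet normal 0.629 0.515 -0.582
  outer loop
   vertex 3.2 4.0 1.2
   vertex 2.2 5.9 1.8
   vertex 5.0 4.4 3.5
  endloop
 endfacet
 facet normal 0.731 0.282 -0.621
  outer loop
   vertex 3.2 4.0 1.2
   vertex 5.0 4.4 3.5
   vertex 3.7 0.5 0.2
  endloop
 endfacet
 facet normal -0.075 0.264 -0.962
  outer loop
   vertex 3.2 4.0 1.2
   vertex 3.7 0.5 0.2
   vertex 2.2 5.9 1.8
  endloop
 endfacet
 facet normal 0.234 -0.903 0.361
  outer loop
   vertex 2.7 2.4 5.6
   vertex 1.0 2.0 5.7
   vertex 3.7 0.5 0.2
  endloop
 endfacet
 facet normal 0.247 0.891 0.380
  outer loop
   vertex 1.7 5.1 4.0
   vertex 5.0 4.4 3.5
   vertex 2.2 5.9 1.8
  endloop
 endfacet
 facet normal 0.193 0.907 0.374
  outer loop
   vertex 1.7 5.1 4.0
   vertex 2.2 5.9 1.8
   vertex 0.4 5.5 3.7
  endloop
 endfacet
 facet normal -0.095 0.481 0.871
  outer loop
   vertex 4.1 3.7 5.1
   vertex 0.4 5.5 3.7
   vertex 1.0 2.0 5.7
  endloop
 endfacet
 facet normal -0.039 0.395 0.918
  outer loop
   vertex 4.1 3.7 5.1
   vertex 1.0 2.0 5.7
   vertex 2.7 2.4 5.6
  endloop
 endfacet
 facet normal 0.018 0.637 0.771
  outer loop
   vertex 4.1 3.7 5.1
   vertex 1.7 5.1 4.0
   vertex 0.4 5.5 3.7
  endloop
 endfacet
 facet normal 0.252 0.827 0.503
  outer loop
   vertex 4.1 3.7 5.1
   vertex 5.0 4.4 3.5
   vertex 1.7 5.1 4.0
  endloop
 endfacet
 facet normal 0.833 -0.492 0.253
  outer loop
   vertex 4.1 3.7 5.1
   vertex 3.7 0.5 0.2
   vertex 5.0 4.4 3.5
  endloop
 endfacet
 facet normal 0.702 -0.621 0.349
  outer loop
   vertex 4.1 3.7 5.1
   vertex 2.7 2.4 5.6
   vertex 3.7 0.5 0.2
  endloop
 endfacet
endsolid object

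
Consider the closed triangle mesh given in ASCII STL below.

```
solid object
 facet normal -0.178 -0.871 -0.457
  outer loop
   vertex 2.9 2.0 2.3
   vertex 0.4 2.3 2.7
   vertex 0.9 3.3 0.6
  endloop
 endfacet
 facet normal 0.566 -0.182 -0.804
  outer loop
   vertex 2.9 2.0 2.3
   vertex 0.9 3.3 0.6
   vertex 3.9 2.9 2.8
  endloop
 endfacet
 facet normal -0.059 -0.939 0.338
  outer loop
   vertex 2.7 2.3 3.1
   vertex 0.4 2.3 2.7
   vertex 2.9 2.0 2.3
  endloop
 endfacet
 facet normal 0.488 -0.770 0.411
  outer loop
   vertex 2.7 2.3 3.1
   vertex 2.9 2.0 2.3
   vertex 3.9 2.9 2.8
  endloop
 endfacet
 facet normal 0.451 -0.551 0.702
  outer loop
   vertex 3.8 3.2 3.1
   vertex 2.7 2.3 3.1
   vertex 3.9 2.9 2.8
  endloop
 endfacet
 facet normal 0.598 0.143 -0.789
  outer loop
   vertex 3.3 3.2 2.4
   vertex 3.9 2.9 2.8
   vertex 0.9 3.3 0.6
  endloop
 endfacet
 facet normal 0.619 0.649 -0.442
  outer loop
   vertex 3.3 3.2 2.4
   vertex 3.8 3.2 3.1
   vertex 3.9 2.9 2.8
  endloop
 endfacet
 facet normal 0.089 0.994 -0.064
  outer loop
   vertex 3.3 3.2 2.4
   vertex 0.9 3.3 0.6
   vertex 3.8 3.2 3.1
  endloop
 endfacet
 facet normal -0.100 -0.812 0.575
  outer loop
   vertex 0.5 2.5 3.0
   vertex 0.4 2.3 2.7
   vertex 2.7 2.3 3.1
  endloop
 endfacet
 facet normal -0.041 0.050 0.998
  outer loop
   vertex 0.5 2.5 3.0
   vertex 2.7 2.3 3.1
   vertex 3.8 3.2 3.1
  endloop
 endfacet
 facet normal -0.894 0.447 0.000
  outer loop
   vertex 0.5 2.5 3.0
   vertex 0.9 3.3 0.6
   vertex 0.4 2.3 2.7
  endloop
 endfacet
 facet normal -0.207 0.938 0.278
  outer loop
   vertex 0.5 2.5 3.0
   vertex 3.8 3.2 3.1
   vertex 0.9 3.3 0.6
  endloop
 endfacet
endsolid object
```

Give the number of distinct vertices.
8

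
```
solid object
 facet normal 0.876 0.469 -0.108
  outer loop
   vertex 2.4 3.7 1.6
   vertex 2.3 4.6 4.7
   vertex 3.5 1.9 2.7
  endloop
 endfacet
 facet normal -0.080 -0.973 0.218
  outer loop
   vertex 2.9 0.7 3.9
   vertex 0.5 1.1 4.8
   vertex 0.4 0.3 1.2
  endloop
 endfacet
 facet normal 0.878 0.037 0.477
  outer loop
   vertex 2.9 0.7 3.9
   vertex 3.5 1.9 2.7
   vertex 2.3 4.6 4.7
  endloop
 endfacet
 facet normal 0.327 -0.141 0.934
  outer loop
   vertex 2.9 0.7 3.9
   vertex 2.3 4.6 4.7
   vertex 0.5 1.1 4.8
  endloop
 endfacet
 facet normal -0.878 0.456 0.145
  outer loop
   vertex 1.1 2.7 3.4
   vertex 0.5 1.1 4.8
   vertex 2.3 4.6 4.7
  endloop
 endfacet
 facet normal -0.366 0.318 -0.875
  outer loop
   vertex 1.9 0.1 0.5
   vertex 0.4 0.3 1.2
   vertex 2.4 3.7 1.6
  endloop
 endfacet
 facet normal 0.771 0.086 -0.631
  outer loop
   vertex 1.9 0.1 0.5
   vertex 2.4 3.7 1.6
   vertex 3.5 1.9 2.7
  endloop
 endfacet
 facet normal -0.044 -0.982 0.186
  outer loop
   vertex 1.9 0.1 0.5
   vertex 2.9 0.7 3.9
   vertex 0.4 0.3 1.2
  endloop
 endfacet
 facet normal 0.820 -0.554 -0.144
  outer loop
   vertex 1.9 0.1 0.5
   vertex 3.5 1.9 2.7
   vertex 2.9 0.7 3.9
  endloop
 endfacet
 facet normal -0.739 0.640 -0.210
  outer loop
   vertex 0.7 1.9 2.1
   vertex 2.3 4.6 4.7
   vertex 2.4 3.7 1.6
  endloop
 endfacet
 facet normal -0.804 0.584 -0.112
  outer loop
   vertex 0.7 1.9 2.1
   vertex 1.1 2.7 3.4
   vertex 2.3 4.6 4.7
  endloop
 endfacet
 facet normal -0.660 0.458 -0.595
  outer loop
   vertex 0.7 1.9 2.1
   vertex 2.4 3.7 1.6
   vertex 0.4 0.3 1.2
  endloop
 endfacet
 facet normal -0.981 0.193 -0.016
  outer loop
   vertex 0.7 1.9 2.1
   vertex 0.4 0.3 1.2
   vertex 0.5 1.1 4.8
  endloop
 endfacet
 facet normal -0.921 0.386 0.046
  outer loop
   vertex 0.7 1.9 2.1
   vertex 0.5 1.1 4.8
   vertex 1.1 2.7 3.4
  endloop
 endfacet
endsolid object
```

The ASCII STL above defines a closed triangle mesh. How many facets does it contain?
14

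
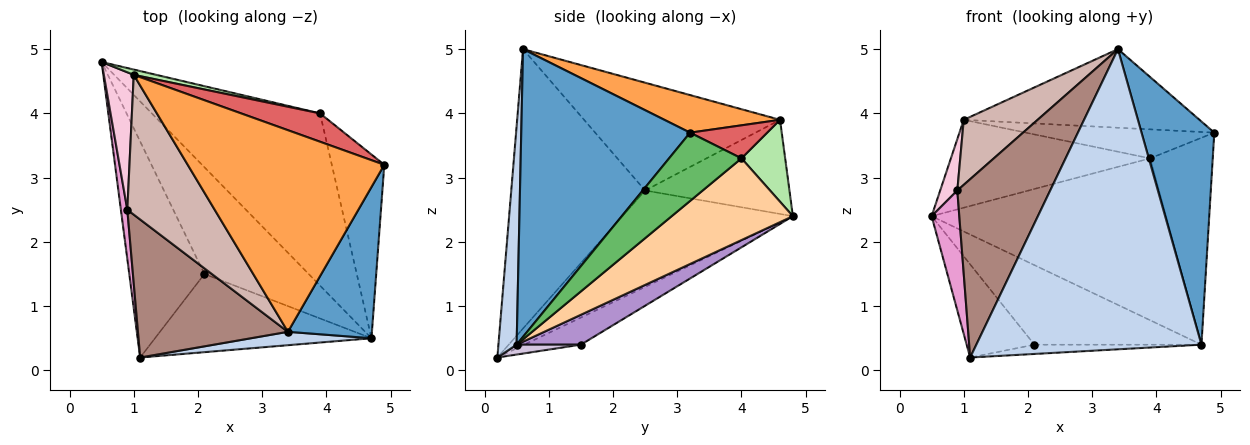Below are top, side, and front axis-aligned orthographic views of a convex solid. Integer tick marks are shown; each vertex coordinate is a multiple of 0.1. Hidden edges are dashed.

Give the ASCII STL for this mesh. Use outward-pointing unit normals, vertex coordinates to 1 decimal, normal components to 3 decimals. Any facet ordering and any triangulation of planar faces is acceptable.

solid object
 facet normal 0.887 -0.382 0.259
  outer loop
   vertex 4.7 0.5 0.4
   vertex 4.9 3.2 3.7
   vertex 3.4 0.6 5.0
  endloop
 endfacet
 facet normal 0.081 -0.996 0.044
  outer loop
   vertex 4.7 0.5 0.4
   vertex 3.4 0.6 5.0
   vertex 1.1 0.2 0.2
  endloop
 endfacet
 facet normal 0.175 0.357 0.917
  outer loop
   vertex 1.0 4.6 3.9
   vertex 3.4 0.6 5.0
   vertex 4.9 3.2 3.7
  endloop
 endfacet
 facet normal 0.334 0.646 -0.687
  outer loop
   vertex 3.9 4.0 3.3
   vertex 4.7 0.5 0.4
   vertex 0.5 4.8 2.4
  endloop
 endfacet
 facet normal 0.654 0.566 -0.503
  outer loop
   vertex 3.9 4.0 3.3
   vertex 4.9 3.2 3.7
   vertex 4.7 0.5 0.4
  endloop
 endfacet
 facet normal 0.214 0.975 0.059
  outer loop
   vertex 3.9 4.0 3.3
   vertex 0.5 4.8 2.4
   vertex 1.0 4.6 3.9
  endloop
 endfacet
 facet normal 0.281 0.686 0.671
  outer loop
   vertex 3.9 4.0 3.3
   vertex 1.0 4.6 3.9
   vertex 4.9 3.2 3.7
  endloop
 endfacet
 facet normal -0.314 0.376 -0.872
  outer loop
   vertex 2.1 1.5 0.4
   vertex 1.1 0.2 0.2
   vertex 0.5 4.8 2.4
  endloop
 endfacet
 facet normal 0.224 0.582 -0.782
  outer loop
   vertex 2.1 1.5 0.4
   vertex 0.5 4.8 2.4
   vertex 4.7 0.5 0.4
  endloop
 endfacet
 facet normal 0.045 0.118 -0.992
  outer loop
   vertex 2.1 1.5 0.4
   vertex 4.7 0.5 0.4
   vertex 1.1 0.2 0.2
  endloop
 endfacet
 facet normal -0.752 -0.522 0.404
  outer loop
   vertex 0.9 2.5 2.8
   vertex 1.1 0.2 0.2
   vertex 3.4 0.6 5.0
  endloop
 endfacet
 facet normal -0.745 -0.281 0.604
  outer loop
   vertex 0.9 2.5 2.8
   vertex 3.4 0.6 5.0
   vertex 1.0 4.6 3.9
  endloop
 endfacet
 facet normal -0.985 -0.160 0.066
  outer loop
   vertex 0.9 2.5 2.8
   vertex 0.5 4.8 2.4
   vertex 1.1 0.2 0.2
  endloop
 endfacet
 facet normal -0.947 -0.112 0.301
  outer loop
   vertex 0.9 2.5 2.8
   vertex 1.0 4.6 3.9
   vertex 0.5 4.8 2.4
  endloop
 endfacet
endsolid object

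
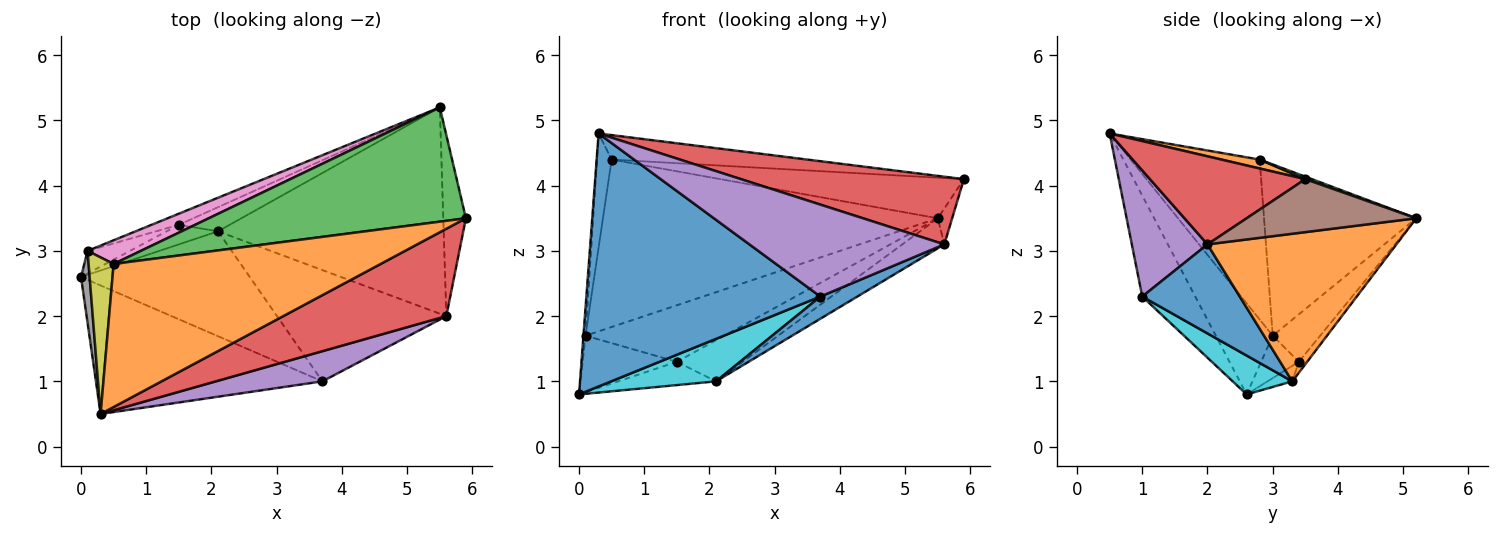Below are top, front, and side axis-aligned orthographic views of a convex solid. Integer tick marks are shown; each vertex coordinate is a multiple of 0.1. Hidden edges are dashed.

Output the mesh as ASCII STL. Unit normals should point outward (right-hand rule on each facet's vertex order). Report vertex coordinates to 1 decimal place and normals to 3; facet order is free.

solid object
 facet normal -0.198 -0.874 -0.444
  outer loop
   vertex 3.7 1.0 2.3
   vertex 0.3 0.5 4.8
   vertex 0.0 2.6 0.8
  endloop
 endfacet
 facet normal 0.033 0.168 0.985
  outer loop
   vertex 0.5 2.8 4.4
   vertex 0.3 0.5 4.8
   vertex 5.9 3.5 4.1
  endloop
 endfacet
 facet normal 0.009 0.335 0.942
  outer loop
   vertex 0.5 2.8 4.4
   vertex 5.9 3.5 4.1
   vertex 5.5 5.2 3.5
  endloop
 endfacet
 facet normal 0.393 -0.563 0.727
  outer loop
   vertex 5.6 2.0 3.1
   vertex 5.9 3.5 4.1
   vertex 0.3 0.5 4.8
  endloop
 endfacet
 facet normal 0.346 -0.891 0.292
  outer loop
   vertex 5.6 2.0 3.1
   vertex 0.3 0.5 4.8
   vertex 3.7 1.0 2.3
  endloop
 endfacet
 facet normal 0.917 0.078 -0.391
  outer loop
   vertex 5.6 2.0 3.1
   vertex 5.5 5.2 3.5
   vertex 5.9 3.5 4.1
  endloop
 endfacet
 facet normal -0.410 0.903 0.128
  outer loop
   vertex 0.1 3.0 1.7
   vertex 0.5 2.8 4.4
   vertex 5.5 5.2 3.5
  endloop
 endfacet
 facet normal -0.995 0.037 0.094
  outer loop
   vertex 0.1 3.0 1.7
   vertex 0.0 2.6 0.8
   vertex 0.3 0.5 4.8
  endloop
 endfacet
 facet normal -0.982 0.112 0.154
  outer loop
   vertex 0.1 3.0 1.7
   vertex 0.3 0.5 4.8
   vertex 0.5 2.8 4.4
  endloop
 endfacet
 facet normal 0.209 -0.367 -0.906
  outer loop
   vertex 2.1 3.3 1.0
   vertex 3.7 1.0 2.3
   vertex 0.0 2.6 0.8
  endloop
 endfacet
 facet normal 0.458 -0.174 -0.872
  outer loop
   vertex 2.1 3.3 1.0
   vertex 5.6 2.0 3.1
   vertex 3.7 1.0 2.3
  endloop
 endfacet
 facet normal 0.543 0.121 -0.831
  outer loop
   vertex 2.1 3.3 1.0
   vertex 5.5 5.2 3.5
   vertex 5.6 2.0 3.1
  endloop
 endfacet
 facet normal -0.348 0.870 -0.348
  outer loop
   vertex 1.5 3.4 1.3
   vertex 0.0 2.6 0.8
   vertex 0.1 3.0 1.7
  endloop
 endfacet
 facet normal -0.190 0.752 -0.631
  outer loop
   vertex 1.5 3.4 1.3
   vertex 2.1 3.3 1.0
   vertex 0.0 2.6 0.8
  endloop
 endfacet
 facet normal -0.318 0.930 -0.183
  outer loop
   vertex 1.5 3.4 1.3
   vertex 0.1 3.0 1.7
   vertex 5.5 5.2 3.5
  endloop
 endfacet
 facet normal -0.109 0.857 -0.503
  outer loop
   vertex 1.5 3.4 1.3
   vertex 5.5 5.2 3.5
   vertex 2.1 3.3 1.0
  endloop
 endfacet
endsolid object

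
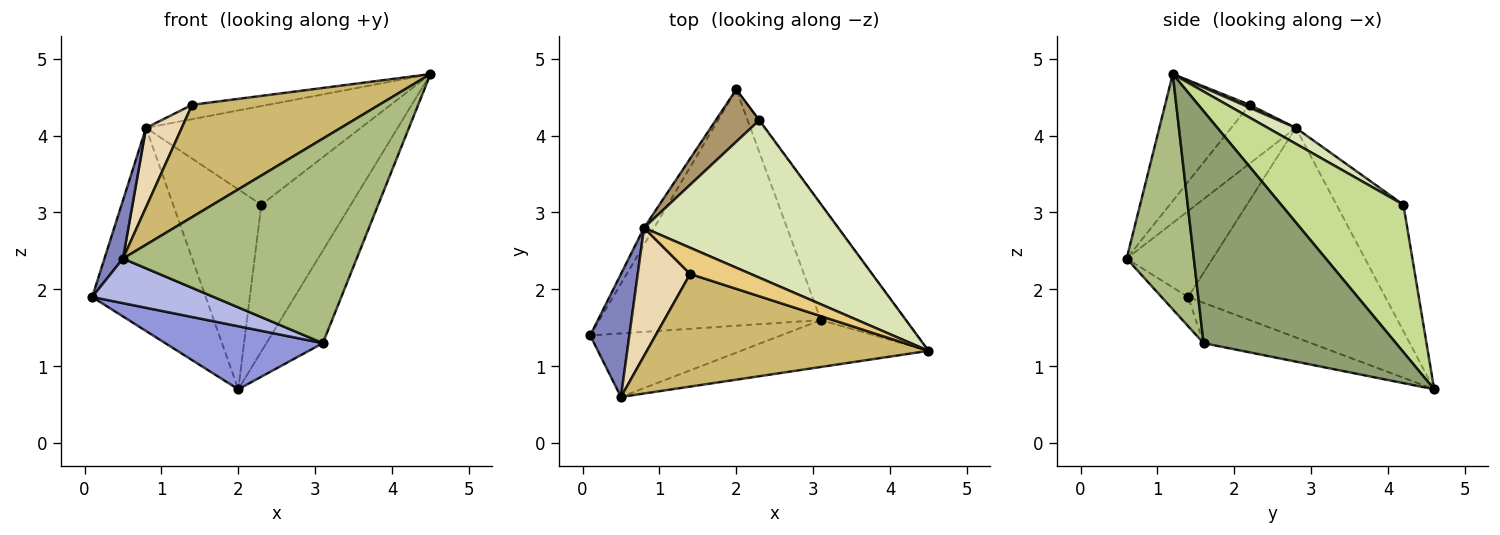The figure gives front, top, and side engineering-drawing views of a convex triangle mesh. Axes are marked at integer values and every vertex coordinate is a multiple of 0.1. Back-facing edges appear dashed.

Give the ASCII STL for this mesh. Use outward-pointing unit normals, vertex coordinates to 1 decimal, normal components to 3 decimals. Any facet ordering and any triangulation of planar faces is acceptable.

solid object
 facet normal -0.866 0.498 -0.042
  outer loop
   vertex 0.8 2.8 4.1
   vertex 2.0 4.6 0.7
   vertex 0.1 1.4 1.9
  endloop
 endfacet
 facet normal -0.893 -0.192 0.407
  outer loop
   vertex 0.8 2.8 4.1
   vertex 0.1 1.4 1.9
   vertex 0.5 0.6 2.4
  endloop
 endfacet
 facet normal -0.173 -0.254 -0.952
  outer loop
   vertex 3.1 1.6 1.3
   vertex 0.1 1.4 1.9
   vertex 2.0 4.6 0.7
  endloop
 endfacet
 facet normal -0.124 -0.570 -0.812
  outer loop
   vertex 3.1 1.6 1.3
   vertex 0.5 0.6 2.4
   vertex 0.1 1.4 1.9
  endloop
 endfacet
 facet normal 0.905 0.266 -0.332
  outer loop
   vertex 3.1 1.6 1.3
   vertex 2.0 4.6 0.7
   vertex 4.5 1.2 4.8
  endloop
 endfacet
 facet normal 0.270 -0.939 -0.215
  outer loop
   vertex 3.1 1.6 1.3
   vertex 4.5 1.2 4.8
   vertex 0.5 0.6 2.4
  endloop
 endfacet
 facet normal 0.807 0.590 -0.002
  outer loop
   vertex 2.3 4.2 3.1
   vertex 4.5 1.2 4.8
   vertex 2.0 4.6 0.7
  endloop
 endfacet
 facet normal 0.069 0.530 0.845
  outer loop
   vertex 2.3 4.2 3.1
   vertex 0.8 2.8 4.1
   vertex 4.5 1.2 4.8
  endloop
 endfacet
 facet normal -0.592 0.780 0.204
  outer loop
   vertex 2.3 4.2 3.1
   vertex 2.0 4.6 0.7
   vertex 0.8 2.8 4.1
  endloop
 endfacet
 facet normal -0.304 -0.672 0.675
  outer loop
   vertex 1.4 2.2 4.4
   vertex 0.5 0.6 2.4
   vertex 4.5 1.2 4.8
  endloop
 endfacet
 facet normal 0.042 0.480 0.876
  outer loop
   vertex 1.4 2.2 4.4
   vertex 4.5 1.2 4.8
   vertex 0.8 2.8 4.1
  endloop
 endfacet
 facet normal -0.689 -0.382 0.616
  outer loop
   vertex 1.4 2.2 4.4
   vertex 0.8 2.8 4.1
   vertex 0.5 0.6 2.4
  endloop
 endfacet
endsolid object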